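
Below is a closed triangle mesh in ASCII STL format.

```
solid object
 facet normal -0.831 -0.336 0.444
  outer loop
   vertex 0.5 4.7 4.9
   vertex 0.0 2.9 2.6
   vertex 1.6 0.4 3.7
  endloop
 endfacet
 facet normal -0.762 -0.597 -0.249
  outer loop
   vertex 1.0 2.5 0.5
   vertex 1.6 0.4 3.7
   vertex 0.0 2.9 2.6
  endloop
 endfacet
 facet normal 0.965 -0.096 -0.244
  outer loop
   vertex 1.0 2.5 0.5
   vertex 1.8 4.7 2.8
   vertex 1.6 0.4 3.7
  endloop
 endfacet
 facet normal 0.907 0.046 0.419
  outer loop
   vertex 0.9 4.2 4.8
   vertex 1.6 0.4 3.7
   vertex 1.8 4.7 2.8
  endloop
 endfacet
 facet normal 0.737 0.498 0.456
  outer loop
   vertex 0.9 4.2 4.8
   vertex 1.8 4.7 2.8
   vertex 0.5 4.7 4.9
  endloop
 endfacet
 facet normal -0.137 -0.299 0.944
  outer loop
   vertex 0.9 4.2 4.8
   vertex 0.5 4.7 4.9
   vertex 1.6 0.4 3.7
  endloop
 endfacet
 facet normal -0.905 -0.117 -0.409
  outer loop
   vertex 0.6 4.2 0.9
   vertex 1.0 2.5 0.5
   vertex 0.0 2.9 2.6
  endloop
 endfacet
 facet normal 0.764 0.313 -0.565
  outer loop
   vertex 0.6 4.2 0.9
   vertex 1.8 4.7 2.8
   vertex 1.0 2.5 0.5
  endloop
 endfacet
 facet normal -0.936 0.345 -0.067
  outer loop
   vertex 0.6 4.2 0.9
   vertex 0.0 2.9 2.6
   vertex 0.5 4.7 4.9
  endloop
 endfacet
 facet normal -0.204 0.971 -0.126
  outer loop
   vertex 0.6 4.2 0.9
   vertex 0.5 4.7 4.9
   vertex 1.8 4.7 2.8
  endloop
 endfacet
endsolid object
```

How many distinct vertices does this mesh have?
7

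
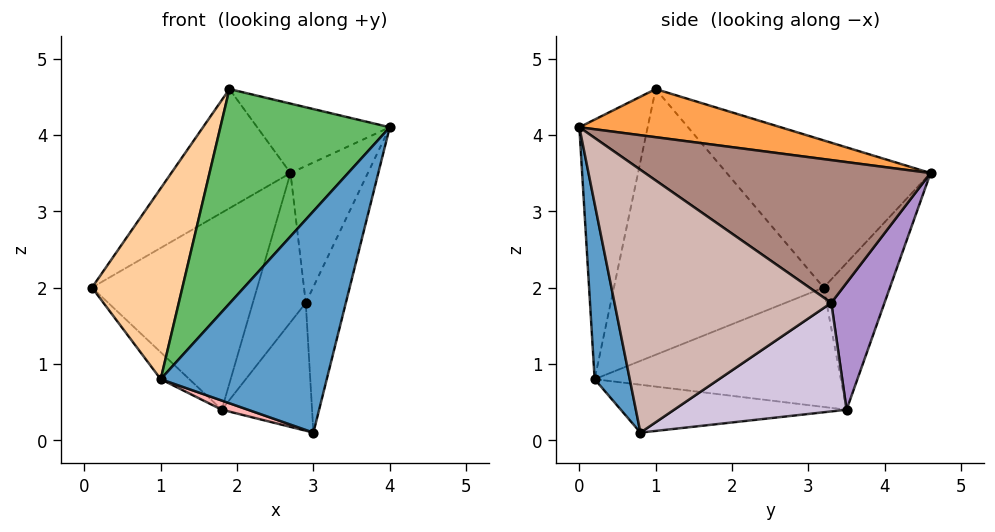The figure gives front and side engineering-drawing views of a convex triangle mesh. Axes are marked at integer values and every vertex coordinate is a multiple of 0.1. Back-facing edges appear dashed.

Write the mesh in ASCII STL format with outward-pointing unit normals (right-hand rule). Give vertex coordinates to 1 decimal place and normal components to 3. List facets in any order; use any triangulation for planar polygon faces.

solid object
 facet normal 0.201 -0.950 -0.240
  outer loop
   vertex 1.0 0.2 0.8
   vertex 3.0 0.8 0.1
   vertex 4.0 0.0 4.1
  endloop
 endfacet
 facet normal -0.603 0.353 0.716
  outer loop
   vertex 1.9 1.0 4.6
   vertex 2.7 4.6 3.5
   vertex 0.1 3.2 2.0
  endloop
 endfacet
 facet normal 0.320 0.211 0.924
  outer loop
   vertex 1.9 1.0 4.6
   vertex 4.0 0.0 4.1
   vertex 2.7 4.6 3.5
  endloop
 endfacet
 facet normal -0.879 -0.379 0.288
  outer loop
   vertex 1.9 1.0 4.6
   vertex 0.1 3.2 2.0
   vertex 1.0 0.2 0.8
  endloop
 endfacet
 facet normal -0.360 -0.892 0.273
  outer loop
   vertex 1.9 1.0 4.6
   vertex 1.0 0.2 0.8
   vertex 4.0 0.0 4.1
  endloop
 endfacet
 facet normal -0.363 0.906 -0.216
  outer loop
   vertex 1.8 3.5 0.4
   vertex 0.1 3.2 2.0
   vertex 2.7 4.6 3.5
  endloop
 endfacet
 facet normal -0.691 0.080 -0.719
  outer loop
   vertex 1.8 3.5 0.4
   vertex 1.0 0.2 0.8
   vertex 0.1 3.2 2.0
  endloop
 endfacet
 facet normal -0.320 -0.037 -0.947
  outer loop
   vertex 1.8 3.5 0.4
   vertex 3.0 0.8 0.1
   vertex 1.0 0.2 0.8
  endloop
 endfacet
 facet normal 0.645 0.642 -0.415
  outer loop
   vertex 2.9 3.3 1.8
   vertex 1.8 3.5 0.4
   vertex 2.7 4.6 3.5
  endloop
 endfacet
 facet normal 0.750 0.392 -0.533
  outer loop
   vertex 2.9 3.3 1.8
   vertex 3.0 0.8 0.1
   vertex 1.8 3.5 0.4
  endloop
 endfacet
 facet normal 0.962 0.261 -0.086
  outer loop
   vertex 2.9 3.3 1.8
   vertex 2.7 4.6 3.5
   vertex 4.0 0.0 4.1
  endloop
 endfacet
 facet normal 0.962 0.178 -0.205
  outer loop
   vertex 2.9 3.3 1.8
   vertex 4.0 0.0 4.1
   vertex 3.0 0.8 0.1
  endloop
 endfacet
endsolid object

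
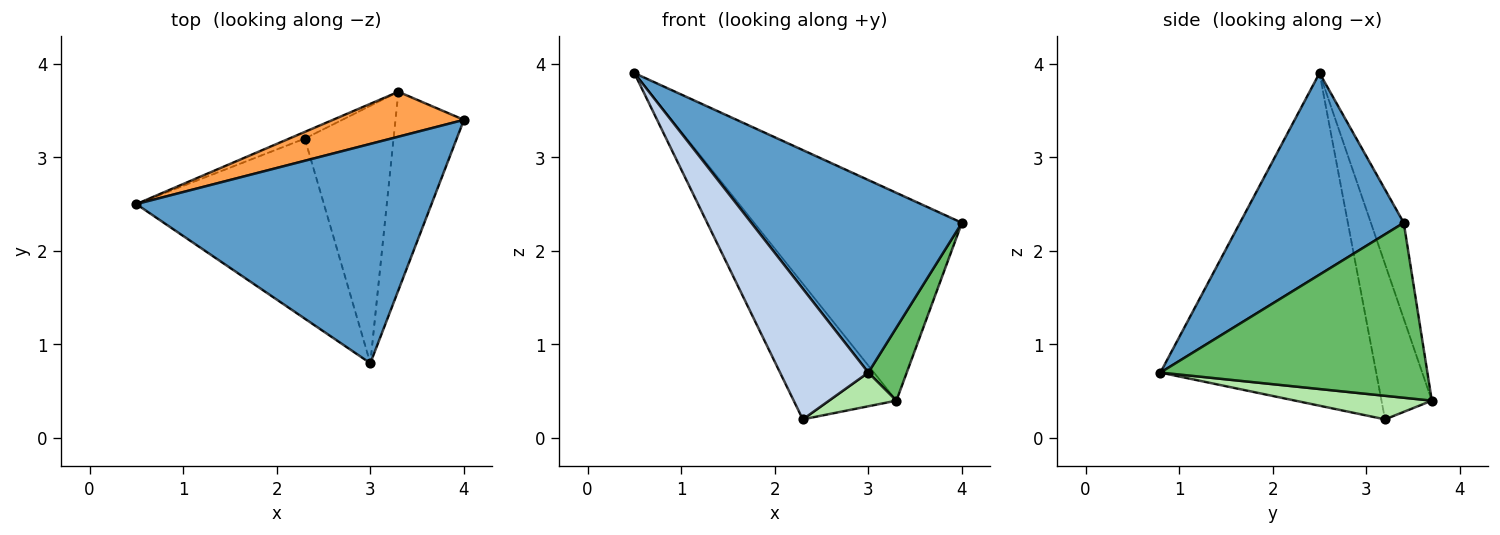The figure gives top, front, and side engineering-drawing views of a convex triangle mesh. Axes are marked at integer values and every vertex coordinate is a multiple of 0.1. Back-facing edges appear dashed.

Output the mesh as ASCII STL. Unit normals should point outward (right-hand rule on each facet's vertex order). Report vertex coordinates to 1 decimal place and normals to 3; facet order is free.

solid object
 facet normal 0.457 -0.587 0.669
  outer loop
   vertex 3.0 0.8 0.7
   vertex 4.0 3.4 2.3
   vertex 0.5 2.5 3.9
  endloop
 endfacet
 facet normal -0.821 -0.336 -0.463
  outer loop
   vertex 2.3 3.2 0.2
   vertex 3.0 0.8 0.7
   vertex 0.5 2.5 3.9
  endloop
 endfacet
 facet normal -0.153 0.966 0.209
  outer loop
   vertex 3.3 3.7 0.4
   vertex 0.5 2.5 3.9
   vertex 4.0 3.4 2.3
  endloop
 endfacet
 facet normal -0.440 0.897 -0.044
  outer loop
   vertex 3.3 3.7 0.4
   vertex 2.3 3.2 0.2
   vertex 0.5 2.5 3.9
  endloop
 endfacet
 facet normal 0.923 -0.133 -0.361
  outer loop
   vertex 3.3 3.7 0.4
   vertex 4.0 3.4 2.3
   vertex 3.0 0.8 0.7
  endloop
 endfacet
 facet normal 0.255 -0.126 -0.959
  outer loop
   vertex 3.3 3.7 0.4
   vertex 3.0 0.8 0.7
   vertex 2.3 3.2 0.2
  endloop
 endfacet
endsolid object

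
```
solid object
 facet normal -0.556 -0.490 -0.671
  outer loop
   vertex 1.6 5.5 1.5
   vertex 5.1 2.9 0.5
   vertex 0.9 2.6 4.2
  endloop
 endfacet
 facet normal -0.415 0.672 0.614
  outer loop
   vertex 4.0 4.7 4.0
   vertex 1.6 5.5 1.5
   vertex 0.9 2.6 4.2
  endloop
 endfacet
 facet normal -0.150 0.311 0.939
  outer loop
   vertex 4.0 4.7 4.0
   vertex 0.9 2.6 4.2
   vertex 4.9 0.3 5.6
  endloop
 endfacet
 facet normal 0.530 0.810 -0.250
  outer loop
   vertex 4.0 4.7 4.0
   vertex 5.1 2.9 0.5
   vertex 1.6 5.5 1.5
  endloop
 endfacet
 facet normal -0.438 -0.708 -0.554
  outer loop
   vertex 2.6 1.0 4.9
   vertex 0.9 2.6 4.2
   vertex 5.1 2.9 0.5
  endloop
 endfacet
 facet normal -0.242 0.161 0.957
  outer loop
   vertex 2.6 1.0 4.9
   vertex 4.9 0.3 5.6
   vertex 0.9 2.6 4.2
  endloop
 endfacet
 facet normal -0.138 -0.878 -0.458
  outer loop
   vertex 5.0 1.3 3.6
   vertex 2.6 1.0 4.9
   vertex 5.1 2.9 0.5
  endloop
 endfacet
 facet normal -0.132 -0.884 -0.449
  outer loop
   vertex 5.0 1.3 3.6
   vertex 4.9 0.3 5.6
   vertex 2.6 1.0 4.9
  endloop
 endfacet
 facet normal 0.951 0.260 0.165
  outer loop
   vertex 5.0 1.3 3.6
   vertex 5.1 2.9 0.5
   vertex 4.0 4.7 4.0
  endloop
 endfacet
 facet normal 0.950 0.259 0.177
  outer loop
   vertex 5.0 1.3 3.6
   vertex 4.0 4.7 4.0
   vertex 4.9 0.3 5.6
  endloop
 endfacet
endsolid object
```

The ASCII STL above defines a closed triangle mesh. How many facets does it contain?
10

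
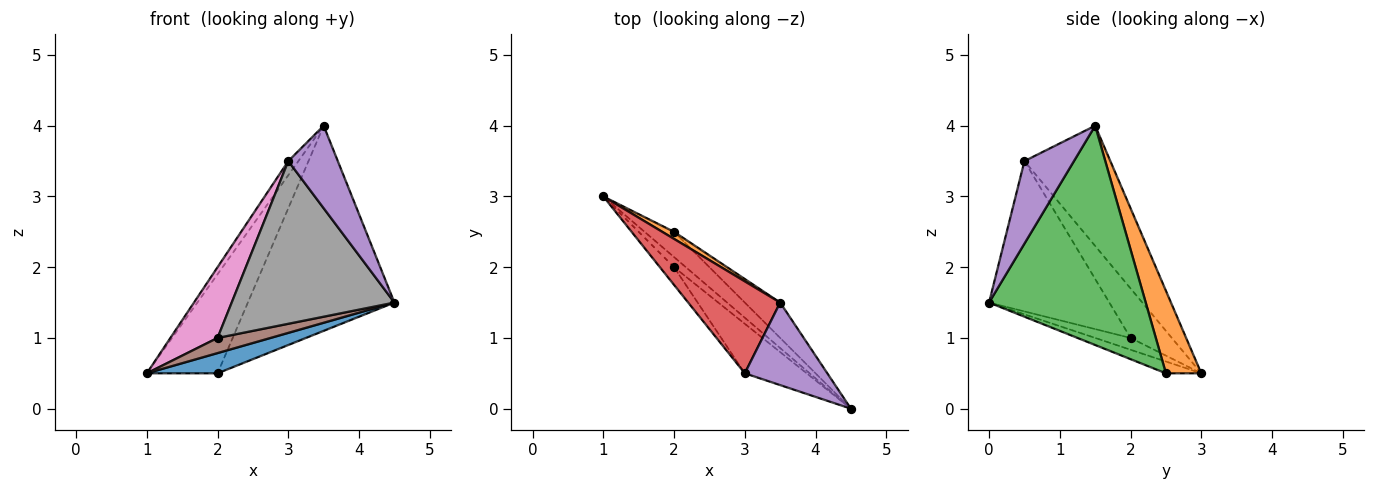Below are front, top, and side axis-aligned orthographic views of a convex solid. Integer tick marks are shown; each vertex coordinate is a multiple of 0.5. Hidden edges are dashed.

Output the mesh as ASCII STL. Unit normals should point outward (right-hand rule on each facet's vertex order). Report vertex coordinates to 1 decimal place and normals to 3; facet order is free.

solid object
 facet normal -0.298 -0.596 -0.745
  outer loop
   vertex 2.0 2.5 0.5
   vertex 4.5 0.0 1.5
   vertex 1.0 3.0 0.5
  endloop
 endfacet
 facet normal 0.446 0.893 0.064
  outer loop
   vertex 2.0 2.5 0.5
   vertex 1.0 3.0 0.5
   vertex 3.5 1.5 4.0
  endloop
 endfacet
 facet normal 0.725 0.678 -0.117
  outer loop
   vertex 2.0 2.5 0.5
   vertex 3.5 1.5 4.0
   vertex 4.5 0.0 1.5
  endloop
 endfacet
 facet normal -0.791 0.093 0.605
  outer loop
   vertex 3.0 0.5 3.5
   vertex 3.5 1.5 4.0
   vertex 1.0 3.0 0.5
  endloop
 endfacet
 facet normal 0.577 -0.577 0.577
  outer loop
   vertex 3.0 0.5 3.5
   vertex 4.5 0.0 1.5
   vertex 3.5 1.5 4.0
  endloop
 endfacet
 facet normal -0.485 -0.728 -0.485
  outer loop
   vertex 2.0 2.0 1.0
   vertex 1.0 3.0 0.5
   vertex 4.5 0.0 1.5
  endloop
 endfacet
 facet normal -0.647 -0.740 -0.185
  outer loop
   vertex 2.0 2.0 1.0
   vertex 3.0 0.5 3.5
   vertex 1.0 3.0 0.5
  endloop
 endfacet
 facet normal -0.577 -0.781 -0.238
  outer loop
   vertex 2.0 2.0 1.0
   vertex 4.5 0.0 1.5
   vertex 3.0 0.5 3.5
  endloop
 endfacet
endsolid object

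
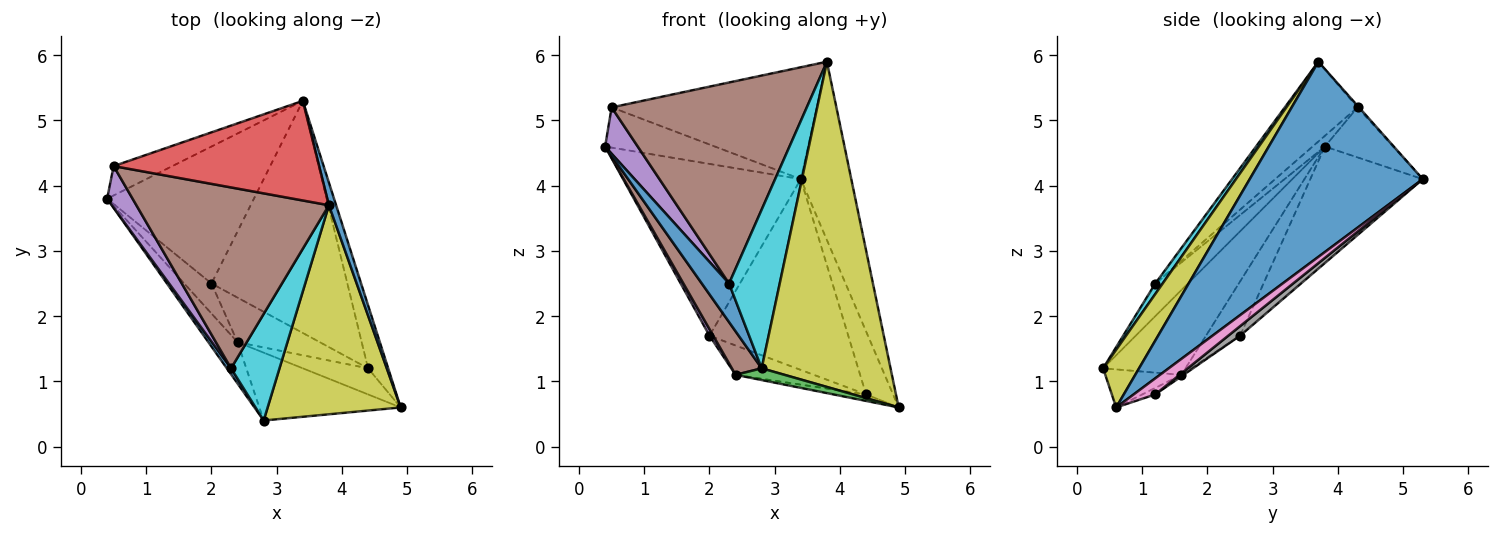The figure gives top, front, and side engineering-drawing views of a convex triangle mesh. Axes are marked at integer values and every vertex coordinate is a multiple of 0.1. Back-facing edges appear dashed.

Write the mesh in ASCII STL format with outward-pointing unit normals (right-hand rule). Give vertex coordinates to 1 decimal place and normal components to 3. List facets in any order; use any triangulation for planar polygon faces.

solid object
 facet normal 0.959 0.280 0.035
  outer loop
   vertex 3.8 3.7 5.9
   vertex 4.9 0.6 0.6
   vertex 3.4 5.3 4.1
  endloop
 endfacet
 facet normal -0.444 0.701 -0.559
  outer loop
   vertex 2.0 2.5 1.7
   vertex 0.4 3.8 4.6
   vertex 3.4 5.3 4.1
  endloop
 endfacet
 facet normal -0.449 0.722 -0.527
  outer loop
   vertex 0.5 4.3 5.2
   vertex 3.4 5.3 4.1
   vertex 0.4 3.8 4.6
  endloop
 endfacet
 facet normal -0.005 0.747 0.665
  outer loop
   vertex 0.5 4.3 5.2
   vertex 3.8 3.7 5.9
   vertex 3.4 5.3 4.1
  endloop
 endfacet
 facet normal -0.271 -0.717 0.643
  outer loop
   vertex 0.5 4.3 5.2
   vertex 0.4 3.8 4.6
   vertex 2.3 1.2 2.5
  endloop
 endfacet
 facet normal -0.267 -0.716 0.645
  outer loop
   vertex 0.5 4.3 5.2
   vertex 2.3 1.2 2.5
   vertex 3.8 3.7 5.9
  endloop
 endfacet
 facet normal 0.492 0.615 -0.615
  outer loop
   vertex 4.4 1.2 0.8
   vertex 3.4 5.3 4.1
   vertex 4.9 0.6 0.6
  endloop
 endfacet
 facet normal 0.054 0.634 -0.771
  outer loop
   vertex 4.4 1.2 0.8
   vertex 2.0 2.5 1.7
   vertex 3.4 5.3 4.1
  endloop
 endfacet
 facet normal 0.228 -0.819 0.526
  outer loop
   vertex 2.8 0.4 1.2
   vertex 4.9 0.6 0.6
   vertex 3.8 3.7 5.9
  endloop
 endfacet
 facet normal 0.120 -0.824 0.553
  outer loop
   vertex 2.8 0.4 1.2
   vertex 3.8 3.7 5.9
   vertex 2.3 1.2 2.5
  endloop
 endfacet
 facet normal -0.764 -0.638 0.099
  outer loop
   vertex 2.8 0.4 1.2
   vertex 2.3 1.2 2.5
   vertex 0.4 3.8 4.6
  endloop
 endfacet
 facet normal -0.097 0.241 -0.966
  outer loop
   vertex 2.4 1.6 1.1
   vertex 4.4 1.2 0.8
   vertex 4.9 0.6 0.6
  endloop
 endfacet
 facet normal -0.256 -0.165 -0.952
  outer loop
   vertex 2.4 1.6 1.1
   vertex 4.9 0.6 0.6
   vertex 2.8 0.4 1.2
  endloop
 endfacet
 facet normal -0.015 0.550 -0.835
  outer loop
   vertex 2.4 1.6 1.1
   vertex 2.0 2.5 1.7
   vertex 4.4 1.2 0.8
  endloop
 endfacet
 facet normal -0.889 -0.097 -0.447
  outer loop
   vertex 2.4 1.6 1.1
   vertex 0.4 3.8 4.6
   vertex 2.0 2.5 1.7
  endloop
 endfacet
 facet normal -0.895 -0.324 -0.308
  outer loop
   vertex 2.4 1.6 1.1
   vertex 2.8 0.4 1.2
   vertex 0.4 3.8 4.6
  endloop
 endfacet
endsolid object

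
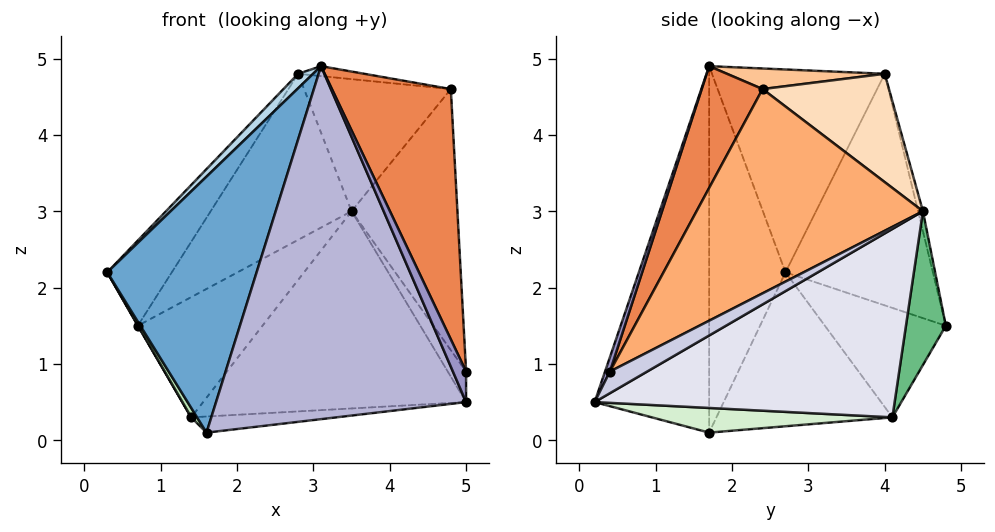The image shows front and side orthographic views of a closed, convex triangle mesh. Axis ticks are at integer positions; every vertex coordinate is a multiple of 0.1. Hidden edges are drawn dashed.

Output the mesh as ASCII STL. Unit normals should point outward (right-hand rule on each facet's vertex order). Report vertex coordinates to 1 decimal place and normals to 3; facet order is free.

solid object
 facet normal -0.451 -0.882 0.141
  outer loop
   vertex 1.6 1.7 0.1
   vertex 3.1 1.7 4.9
   vertex 0.3 2.7 2.2
  endloop
 endfacet
 facet normal -0.757 0.332 0.562
  outer loop
   vertex 2.8 4.0 4.8
   vertex 0.7 4.8 1.5
   vertex 0.3 2.7 2.2
  endloop
 endfacet
 facet normal -0.704 -0.061 0.708
  outer loop
   vertex 2.8 4.0 4.8
   vertex 0.3 2.7 2.2
   vertex 3.1 1.7 4.9
  endloop
 endfacet
 facet normal -0.033 0.966 0.255
  outer loop
   vertex 2.8 4.0 4.8
   vertex 3.5 4.5 3.0
   vertex 0.7 4.8 1.5
  endloop
 endfacet
 facet normal 0.407 -0.794 0.451
  outer loop
   vertex 4.8 2.4 4.6
   vertex 3.1 1.7 4.9
   vertex 5.0 0.4 0.9
  endloop
 endfacet
 facet normal 0.892 0.417 -0.177
  outer loop
   vertex 4.8 2.4 4.6
   vertex 5.0 0.4 0.9
   vertex 3.5 4.5 3.0
  endloop
 endfacet
 facet normal 0.149 0.062 0.987
  outer loop
   vertex 4.8 2.4 4.6
   vertex 2.8 4.0 4.8
   vertex 3.1 1.7 4.9
  endloop
 endfacet
 facet normal 0.592 0.687 0.421
  outer loop
   vertex 4.8 2.4 4.6
   vertex 3.5 4.5 3.0
   vertex 2.8 4.0 4.8
  endloop
 endfacet
 facet normal 0.285 0.891 -0.354
  outer loop
   vertex 1.4 4.1 0.3
   vertex 0.7 4.8 1.5
   vertex 3.5 4.5 3.0
  endloop
 endfacet
 facet normal -0.865 -0.003 -0.503
  outer loop
   vertex 1.4 4.1 0.3
   vertex 0.3 2.7 2.2
   vertex 0.7 4.8 1.5
  endloop
 endfacet
 facet normal -0.856 -0.028 -0.516
  outer loop
   vertex 1.4 4.1 0.3
   vertex 1.6 1.7 0.1
   vertex 0.3 2.7 2.2
  endloop
 endfacet
 facet normal 0.158 0.095 -0.983
  outer loop
   vertex 5.0 0.2 0.5
   vertex 1.6 1.7 0.1
   vertex 1.4 4.1 0.3
  endloop
 endfacet
 facet normal 0.313 -0.849 0.425
  outer loop
   vertex 5.0 0.2 0.5
   vertex 5.0 0.4 0.9
   vertex 3.1 1.7 4.9
  endloop
 endfacet
 facet normal -0.413 -0.902 0.129
  outer loop
   vertex 5.0 0.2 0.5
   vertex 3.1 1.7 4.9
   vertex 1.6 1.7 0.1
  endloop
 endfacet
 facet normal 0.876 0.431 -0.215
  outer loop
   vertex 5.0 0.2 0.5
   vertex 3.5 4.5 3.0
   vertex 5.0 0.4 0.9
  endloop
 endfacet
 facet normal 0.621 0.544 -0.564
  outer loop
   vertex 5.0 0.2 0.5
   vertex 1.4 4.1 0.3
   vertex 3.5 4.5 3.0
  endloop
 endfacet
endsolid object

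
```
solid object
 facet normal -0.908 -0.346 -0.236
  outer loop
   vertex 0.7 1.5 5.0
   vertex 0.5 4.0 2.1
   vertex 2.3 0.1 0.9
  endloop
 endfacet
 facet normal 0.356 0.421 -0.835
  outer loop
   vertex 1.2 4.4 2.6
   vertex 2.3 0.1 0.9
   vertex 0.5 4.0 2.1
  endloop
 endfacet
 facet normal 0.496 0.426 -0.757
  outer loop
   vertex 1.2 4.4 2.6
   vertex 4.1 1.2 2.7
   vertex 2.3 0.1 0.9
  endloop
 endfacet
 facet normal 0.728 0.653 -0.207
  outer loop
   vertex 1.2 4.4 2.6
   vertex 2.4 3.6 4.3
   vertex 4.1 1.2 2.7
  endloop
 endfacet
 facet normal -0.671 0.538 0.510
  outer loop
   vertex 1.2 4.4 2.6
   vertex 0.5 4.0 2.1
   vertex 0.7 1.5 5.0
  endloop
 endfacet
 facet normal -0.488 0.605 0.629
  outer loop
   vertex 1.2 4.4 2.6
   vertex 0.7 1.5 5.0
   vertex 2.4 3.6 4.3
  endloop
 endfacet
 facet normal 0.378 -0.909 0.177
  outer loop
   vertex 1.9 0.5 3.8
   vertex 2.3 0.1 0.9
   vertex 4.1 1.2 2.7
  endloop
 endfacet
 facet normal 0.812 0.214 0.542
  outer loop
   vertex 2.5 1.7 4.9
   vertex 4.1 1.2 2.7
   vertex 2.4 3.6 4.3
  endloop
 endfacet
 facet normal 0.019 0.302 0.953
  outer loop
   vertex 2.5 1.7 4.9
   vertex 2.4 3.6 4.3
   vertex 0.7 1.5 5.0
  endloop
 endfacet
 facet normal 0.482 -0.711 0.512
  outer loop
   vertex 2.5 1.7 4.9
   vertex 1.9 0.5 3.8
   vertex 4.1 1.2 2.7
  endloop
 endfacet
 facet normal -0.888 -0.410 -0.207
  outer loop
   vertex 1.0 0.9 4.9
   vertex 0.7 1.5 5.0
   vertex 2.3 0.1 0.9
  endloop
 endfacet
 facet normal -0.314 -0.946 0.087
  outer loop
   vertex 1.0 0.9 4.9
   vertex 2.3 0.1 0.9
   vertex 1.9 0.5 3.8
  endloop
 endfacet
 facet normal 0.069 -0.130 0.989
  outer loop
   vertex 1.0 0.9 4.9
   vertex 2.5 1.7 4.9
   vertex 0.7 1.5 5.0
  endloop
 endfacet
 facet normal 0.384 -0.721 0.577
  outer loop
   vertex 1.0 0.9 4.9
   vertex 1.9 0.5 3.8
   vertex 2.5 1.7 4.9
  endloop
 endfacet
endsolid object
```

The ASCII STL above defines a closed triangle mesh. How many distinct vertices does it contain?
9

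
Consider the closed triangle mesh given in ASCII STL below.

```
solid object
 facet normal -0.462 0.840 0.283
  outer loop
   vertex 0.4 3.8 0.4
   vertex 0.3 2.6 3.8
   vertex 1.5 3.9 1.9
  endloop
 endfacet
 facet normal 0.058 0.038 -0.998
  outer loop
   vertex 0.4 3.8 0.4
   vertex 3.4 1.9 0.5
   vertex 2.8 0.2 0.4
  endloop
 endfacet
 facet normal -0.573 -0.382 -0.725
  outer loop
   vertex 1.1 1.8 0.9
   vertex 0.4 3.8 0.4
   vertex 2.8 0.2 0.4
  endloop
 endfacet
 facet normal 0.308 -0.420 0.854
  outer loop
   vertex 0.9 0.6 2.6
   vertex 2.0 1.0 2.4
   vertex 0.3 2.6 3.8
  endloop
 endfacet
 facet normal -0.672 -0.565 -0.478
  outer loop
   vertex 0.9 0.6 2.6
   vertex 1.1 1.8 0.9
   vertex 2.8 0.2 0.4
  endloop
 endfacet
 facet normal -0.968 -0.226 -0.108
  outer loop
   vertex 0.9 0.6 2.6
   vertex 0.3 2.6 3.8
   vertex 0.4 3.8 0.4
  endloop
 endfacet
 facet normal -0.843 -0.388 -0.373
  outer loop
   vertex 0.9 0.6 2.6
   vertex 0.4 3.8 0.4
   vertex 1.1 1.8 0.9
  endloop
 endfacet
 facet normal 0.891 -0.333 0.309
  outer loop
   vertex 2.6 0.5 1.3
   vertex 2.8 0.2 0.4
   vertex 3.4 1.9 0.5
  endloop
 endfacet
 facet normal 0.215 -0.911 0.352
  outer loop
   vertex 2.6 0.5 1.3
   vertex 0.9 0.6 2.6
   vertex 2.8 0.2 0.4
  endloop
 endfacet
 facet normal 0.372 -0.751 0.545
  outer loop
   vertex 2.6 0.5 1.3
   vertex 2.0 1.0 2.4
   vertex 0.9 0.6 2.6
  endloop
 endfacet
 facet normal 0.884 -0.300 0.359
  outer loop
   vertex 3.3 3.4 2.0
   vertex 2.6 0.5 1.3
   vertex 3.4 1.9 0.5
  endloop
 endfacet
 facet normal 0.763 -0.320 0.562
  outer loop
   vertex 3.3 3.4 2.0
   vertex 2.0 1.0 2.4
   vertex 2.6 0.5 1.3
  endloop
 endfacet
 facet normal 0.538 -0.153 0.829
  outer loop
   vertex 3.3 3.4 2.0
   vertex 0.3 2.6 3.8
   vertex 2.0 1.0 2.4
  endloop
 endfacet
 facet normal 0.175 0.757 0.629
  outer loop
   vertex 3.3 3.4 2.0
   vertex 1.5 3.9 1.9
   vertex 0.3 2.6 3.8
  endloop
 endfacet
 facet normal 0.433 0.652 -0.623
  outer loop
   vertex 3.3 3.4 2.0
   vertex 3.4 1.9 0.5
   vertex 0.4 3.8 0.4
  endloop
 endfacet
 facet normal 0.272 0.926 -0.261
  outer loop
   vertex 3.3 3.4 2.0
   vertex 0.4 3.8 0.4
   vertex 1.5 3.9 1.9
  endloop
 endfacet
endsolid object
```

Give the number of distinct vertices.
10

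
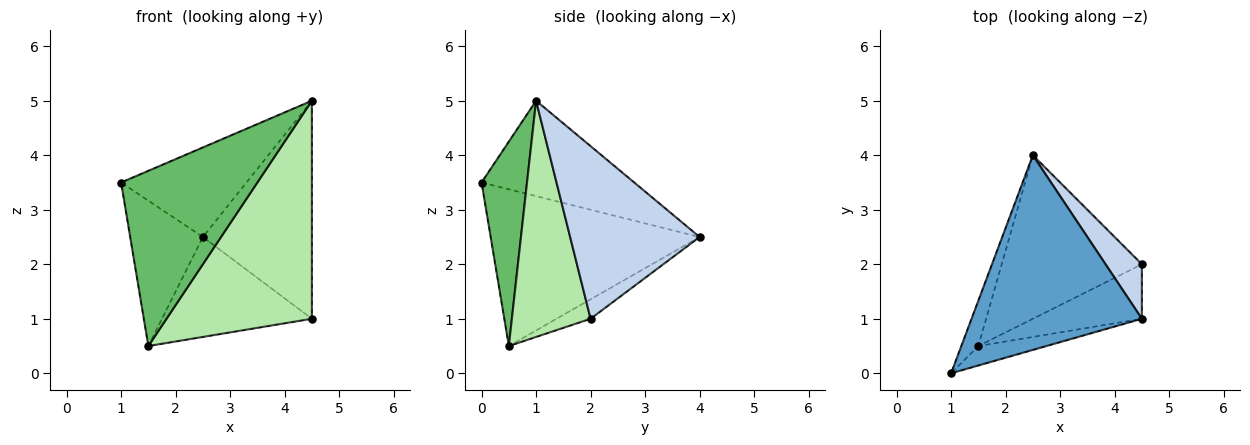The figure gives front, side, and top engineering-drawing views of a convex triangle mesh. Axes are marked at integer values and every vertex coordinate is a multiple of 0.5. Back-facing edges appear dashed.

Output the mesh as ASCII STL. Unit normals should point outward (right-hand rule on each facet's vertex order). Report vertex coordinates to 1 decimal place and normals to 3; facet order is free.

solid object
 facet normal -0.453 0.372 0.810
  outer loop
   vertex 4.5 1.0 5.0
   vertex 2.5 4.0 2.5
   vertex 1.0 0.0 3.5
  endloop
 endfacet
 facet normal 0.755 0.636 0.159
  outer loop
   vertex 4.5 1.0 5.0
   vertex 4.5 2.0 1.0
   vertex 2.5 4.0 2.5
  endloop
 endfacet
 facet normal -0.940 0.327 -0.102
  outer loop
   vertex 1.5 0.5 0.5
   vertex 1.0 0.0 3.5
   vertex 2.5 4.0 2.5
  endloop
 endfacet
 facet normal -0.118 0.518 -0.847
  outer loop
   vertex 1.5 0.5 0.5
   vertex 2.5 4.0 2.5
   vertex 4.5 2.0 1.0
  endloop
 endfacet
 facet normal 0.314 -0.943 -0.105
  outer loop
   vertex 1.5 0.5 0.5
   vertex 4.5 1.0 5.0
   vertex 1.0 0.0 3.5
  endloop
 endfacet
 facet normal 0.465 -0.859 -0.215
  outer loop
   vertex 1.5 0.5 0.5
   vertex 4.5 2.0 1.0
   vertex 4.5 1.0 5.0
  endloop
 endfacet
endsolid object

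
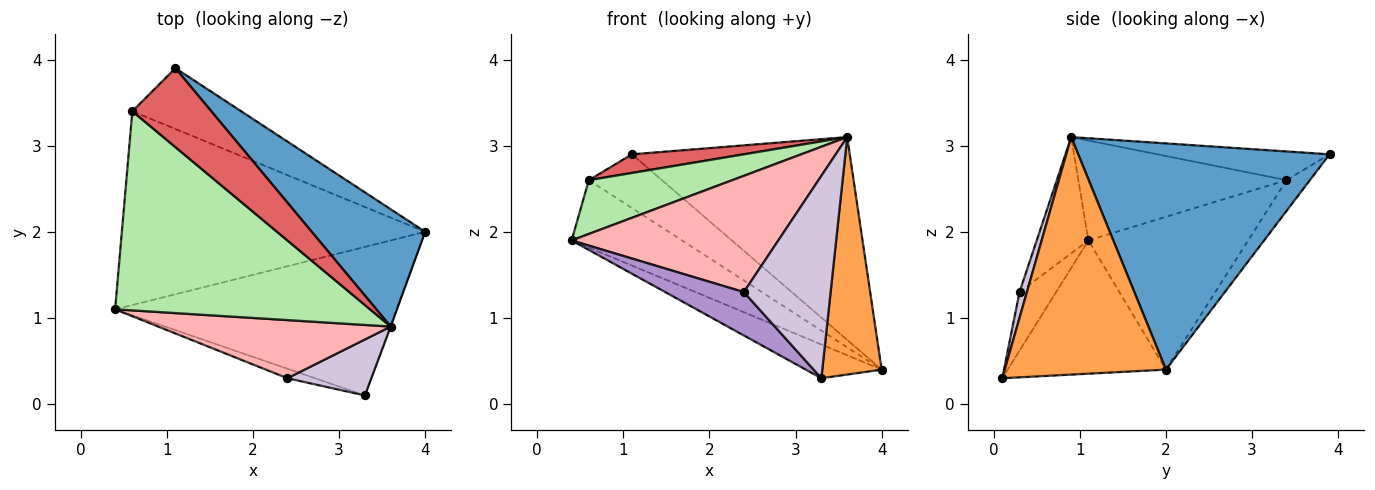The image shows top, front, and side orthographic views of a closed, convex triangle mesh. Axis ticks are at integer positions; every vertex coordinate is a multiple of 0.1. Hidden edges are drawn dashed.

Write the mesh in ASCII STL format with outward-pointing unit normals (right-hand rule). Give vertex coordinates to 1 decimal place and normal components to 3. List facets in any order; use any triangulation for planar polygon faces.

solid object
 facet normal 0.707 0.612 0.354
  outer loop
   vertex 3.6 0.9 3.1
   vertex 4.0 2.0 0.4
   vertex 1.1 3.9 2.9
  endloop
 endfacet
 facet normal -0.419 0.201 -0.885
  outer loop
   vertex 3.3 0.1 0.3
   vertex 0.4 1.1 1.9
   vertex 4.0 2.0 0.4
  endloop
 endfacet
 facet normal 0.938 -0.346 -0.002
  outer loop
   vertex 3.3 0.1 0.3
   vertex 4.0 2.0 0.4
   vertex 3.6 0.9 3.1
  endloop
 endfacet
 facet normal -0.430 0.297 -0.853
  outer loop
   vertex 0.6 3.4 2.6
   vertex 4.0 2.0 0.4
   vertex 0.4 1.1 1.9
  endloop
 endfacet
 facet normal -0.208 0.648 -0.733
  outer loop
   vertex 0.6 3.4 2.6
   vertex 1.1 3.9 2.9
   vertex 4.0 2.0 0.4
  endloop
 endfacet
 facet normal -0.354 -0.244 0.903
  outer loop
   vertex 0.6 3.4 2.6
   vertex 0.4 1.1 1.9
   vertex 3.6 0.9 3.1
  endloop
 endfacet
 facet normal -0.334 -0.217 0.917
  outer loop
   vertex 0.6 3.4 2.6
   vertex 3.6 0.9 3.1
   vertex 1.1 3.9 2.9
  endloop
 endfacet
 facet normal -0.218 -0.873 0.436
  outer loop
   vertex 2.4 0.3 1.3
   vertex 3.6 0.9 3.1
   vertex 0.4 1.1 1.9
  endloop
 endfacet
 facet normal -0.414 -0.889 -0.195
  outer loop
   vertex 2.4 0.3 1.3
   vertex 0.4 1.1 1.9
   vertex 3.3 0.1 0.3
  endloop
 endfacet
 facet normal 0.082 -0.961 0.266
  outer loop
   vertex 2.4 0.3 1.3
   vertex 3.3 0.1 0.3
   vertex 3.6 0.9 3.1
  endloop
 endfacet
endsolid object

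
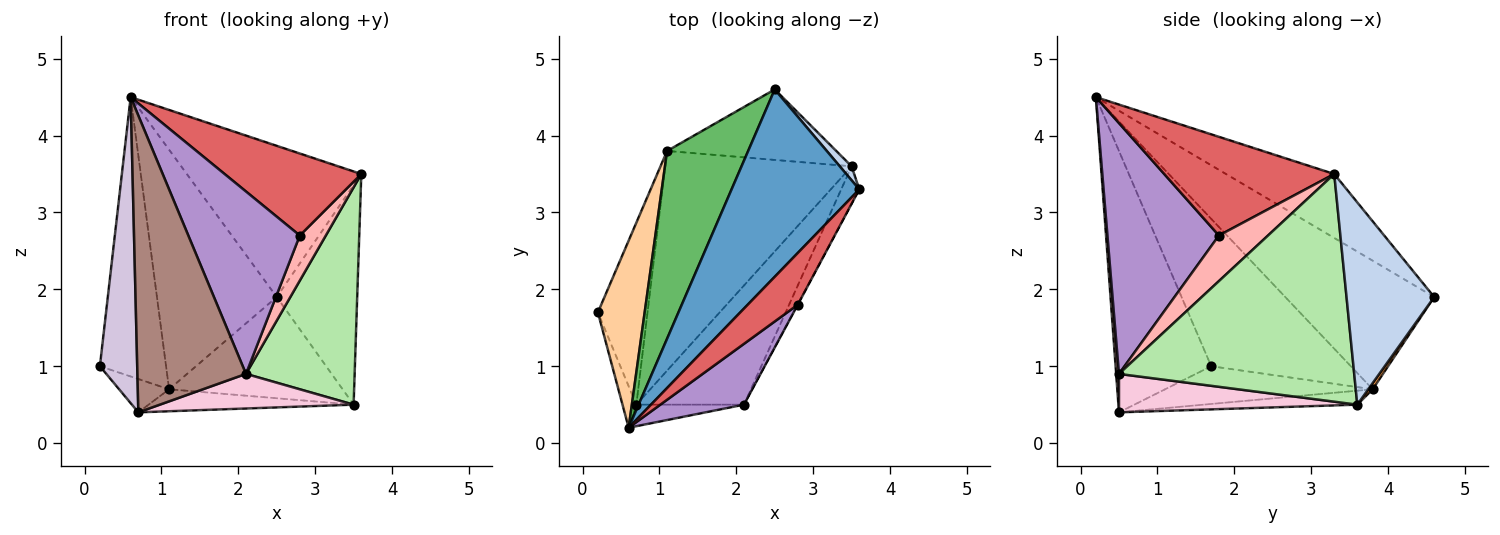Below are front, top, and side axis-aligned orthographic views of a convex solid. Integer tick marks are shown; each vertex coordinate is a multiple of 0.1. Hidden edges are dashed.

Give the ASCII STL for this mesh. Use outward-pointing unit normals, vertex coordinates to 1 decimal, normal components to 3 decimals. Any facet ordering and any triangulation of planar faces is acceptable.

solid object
 facet normal -0.363 0.585 0.725
  outer loop
   vertex 0.6 0.2 4.5
   vertex 3.6 3.3 3.5
   vertex 2.5 4.6 1.9
  endloop
 endfacet
 facet normal 0.736 0.676 0.043
  outer loop
   vertex 3.5 3.6 0.5
   vertex 2.5 4.6 1.9
   vertex 3.6 3.3 3.5
  endloop
 endfacet
 facet normal 0.021 0.821 -0.571
  outer loop
   vertex 1.1 3.8 0.7
   vertex 2.5 4.6 1.9
   vertex 3.5 3.6 0.5
  endloop
 endfacet
 facet normal -0.869 0.412 0.276
  outer loop
   vertex 1.1 3.8 0.7
   vertex 0.2 1.7 1.0
   vertex 0.6 0.2 4.5
  endloop
 endfacet
 facet normal -0.699 0.563 0.441
  outer loop
   vertex 1.1 3.8 0.7
   vertex 0.6 0.2 4.5
   vertex 2.5 4.6 1.9
  endloop
 endfacet
 facet normal 0.905 -0.418 -0.072
  outer loop
   vertex 2.1 0.5 0.9
   vertex 3.5 3.6 0.5
   vertex 3.6 3.3 3.5
  endloop
 endfacet
 facet normal 0.725 -0.583 0.368
  outer loop
   vertex 2.8 1.8 2.7
   vertex 3.6 3.3 3.5
   vertex 0.6 0.2 4.5
  endloop
 endfacet
 facet normal 0.884 -0.468 -0.005
  outer loop
   vertex 2.8 1.8 2.7
   vertex 2.1 0.5 0.9
   vertex 3.6 3.3 3.5
  endloop
 endfacet
 facet normal 0.688 -0.688 0.229
  outer loop
   vertex 2.8 1.8 2.7
   vertex 0.6 0.2 4.5
   vertex 2.1 0.5 0.9
  endloop
 endfacet
 facet normal -0.930 -0.363 -0.049
  outer loop
   vertex 0.7 0.5 0.4
   vertex 0.6 0.2 4.5
   vertex 0.2 1.7 1.0
  endloop
 endfacet
 facet normal 0.026 -0.997 -0.072
  outer loop
   vertex 0.7 0.5 0.4
   vertex 2.1 0.5 0.9
   vertex 0.6 0.2 4.5
  endloop
 endfacet
 facet normal -0.599 0.144 -0.788
  outer loop
   vertex 0.7 0.5 0.4
   vertex 0.2 1.7 1.0
   vertex 1.1 3.8 0.7
  endloop
 endfacet
 facet normal -0.074 0.099 -0.992
  outer loop
   vertex 0.7 0.5 0.4
   vertex 1.1 3.8 0.7
   vertex 3.5 3.6 0.5
  endloop
 endfacet
 facet normal 0.324 -0.264 -0.908
  outer loop
   vertex 0.7 0.5 0.4
   vertex 3.5 3.6 0.5
   vertex 2.1 0.5 0.9
  endloop
 endfacet
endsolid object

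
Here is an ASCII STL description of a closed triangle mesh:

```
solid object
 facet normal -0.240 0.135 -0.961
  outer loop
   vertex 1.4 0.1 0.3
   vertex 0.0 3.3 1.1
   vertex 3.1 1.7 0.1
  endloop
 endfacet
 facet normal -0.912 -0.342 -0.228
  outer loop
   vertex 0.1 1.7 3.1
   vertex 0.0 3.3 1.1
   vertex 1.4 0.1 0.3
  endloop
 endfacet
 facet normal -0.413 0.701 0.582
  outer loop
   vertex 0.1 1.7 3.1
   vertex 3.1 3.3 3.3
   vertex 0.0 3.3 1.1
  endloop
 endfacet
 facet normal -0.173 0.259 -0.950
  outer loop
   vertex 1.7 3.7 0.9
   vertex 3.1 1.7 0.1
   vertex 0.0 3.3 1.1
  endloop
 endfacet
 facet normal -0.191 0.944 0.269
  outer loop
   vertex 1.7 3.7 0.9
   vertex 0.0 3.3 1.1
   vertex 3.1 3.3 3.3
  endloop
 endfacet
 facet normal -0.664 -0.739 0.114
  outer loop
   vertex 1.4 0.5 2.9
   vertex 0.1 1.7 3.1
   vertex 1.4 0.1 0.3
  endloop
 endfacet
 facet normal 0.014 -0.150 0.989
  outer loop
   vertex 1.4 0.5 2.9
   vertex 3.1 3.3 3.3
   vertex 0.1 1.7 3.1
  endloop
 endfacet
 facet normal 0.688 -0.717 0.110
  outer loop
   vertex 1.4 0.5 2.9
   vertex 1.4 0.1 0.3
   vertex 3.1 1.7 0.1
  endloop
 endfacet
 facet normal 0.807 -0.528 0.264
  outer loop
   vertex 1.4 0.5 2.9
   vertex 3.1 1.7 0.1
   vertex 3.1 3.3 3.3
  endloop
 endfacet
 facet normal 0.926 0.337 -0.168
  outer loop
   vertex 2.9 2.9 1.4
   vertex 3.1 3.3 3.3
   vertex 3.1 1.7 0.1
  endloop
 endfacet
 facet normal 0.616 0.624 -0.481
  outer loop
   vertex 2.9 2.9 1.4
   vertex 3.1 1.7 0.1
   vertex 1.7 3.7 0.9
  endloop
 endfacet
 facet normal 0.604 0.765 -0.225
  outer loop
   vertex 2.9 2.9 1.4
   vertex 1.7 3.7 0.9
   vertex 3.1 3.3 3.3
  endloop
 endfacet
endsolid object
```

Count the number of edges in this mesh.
18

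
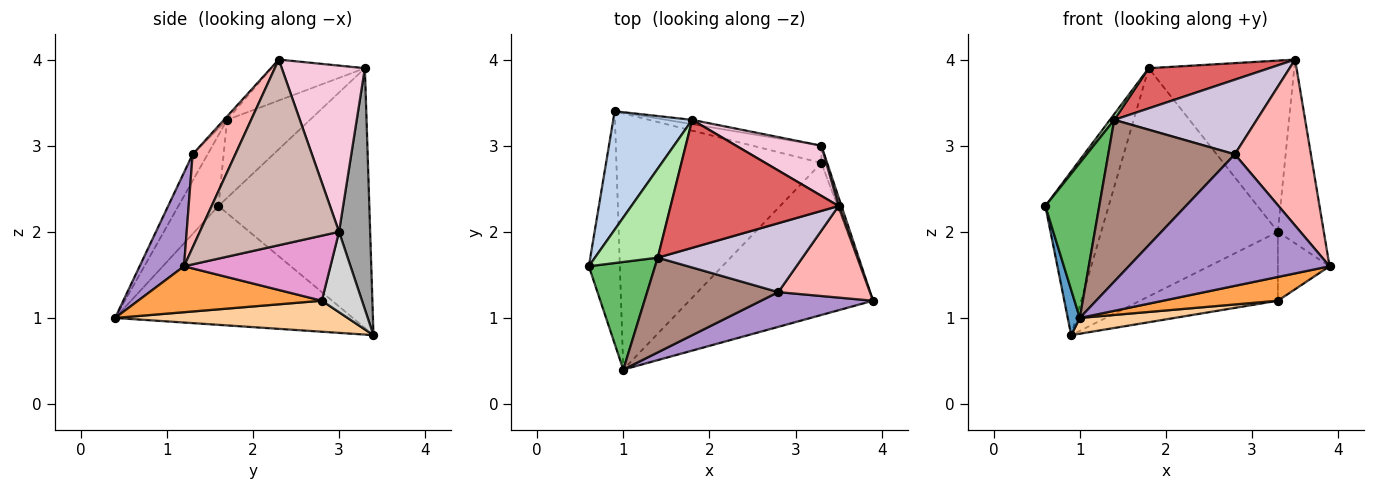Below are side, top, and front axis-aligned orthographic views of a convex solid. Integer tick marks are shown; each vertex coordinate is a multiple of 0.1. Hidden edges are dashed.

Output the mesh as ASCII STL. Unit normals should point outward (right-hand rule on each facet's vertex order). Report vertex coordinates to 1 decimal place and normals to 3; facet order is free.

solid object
 facet normal -0.966 -0.049 -0.252
  outer loop
   vertex 1.0 0.4 1.0
   vertex 0.6 1.6 2.3
   vertex 0.9 3.4 0.8
  endloop
 endfacet
 facet normal -0.888 0.373 0.270
  outer loop
   vertex 1.8 3.3 3.9
   vertex 0.9 3.4 0.8
   vertex 0.6 1.6 2.3
  endloop
 endfacet
 facet normal 0.240 -0.150 -0.959
  outer loop
   vertex 3.3 2.8 1.2
   vertex 3.9 1.2 1.6
   vertex 1.0 0.4 1.0
  endloop
 endfacet
 facet normal 0.149 -0.061 -0.987
  outer loop
   vertex 3.3 2.8 1.2
   vertex 1.0 0.4 1.0
   vertex 0.9 3.4 0.8
  endloop
 endfacet
 facet normal -0.521 -0.701 0.487
  outer loop
   vertex 1.4 1.7 3.3
   vertex 0.6 1.6 2.3
   vertex 1.0 0.4 1.0
  endloop
 endfacet
 facet normal -0.778 -0.040 0.627
  outer loop
   vertex 1.4 1.7 3.3
   vertex 1.8 3.3 3.9
   vertex 0.6 1.6 2.3
  endloop
 endfacet
 facet normal -0.226 -0.292 0.929
  outer loop
   vertex 1.4 1.7 3.3
   vertex 3.5 2.3 4.0
   vertex 1.8 3.3 3.9
  endloop
 endfacet
 facet normal 0.441 -0.786 0.434
  outer loop
   vertex 2.8 1.3 2.9
   vertex 3.9 1.2 1.6
   vertex 3.5 2.3 4.0
  endloop
 endfacet
 facet normal 0.209 -0.945 0.250
  outer loop
   vertex 2.8 1.3 2.9
   vertex 1.0 0.4 1.0
   vertex 3.9 1.2 1.6
  endloop
 endfacet
 facet normal -0.016 -0.735 0.678
  outer loop
   vertex 2.8 1.3 2.9
   vertex 3.5 2.3 4.0
   vertex 1.4 1.7 3.3
  endloop
 endfacet
 facet normal -0.102 -0.858 0.503
  outer loop
   vertex 2.8 1.3 2.9
   vertex 1.4 1.7 3.3
   vertex 1.0 0.4 1.0
  endloop
 endfacet
 facet normal 0.950 0.313 0.015
  outer loop
   vertex 3.3 3.0 2.0
   vertex 3.5 2.3 4.0
   vertex 3.9 1.2 1.6
  endloop
 endfacet
 facet normal 0.940 0.332 -0.083
  outer loop
   vertex 3.3 3.0 2.0
   vertex 3.9 1.2 1.6
   vertex 3.3 2.8 1.2
  endloop
 endfacet
 facet normal 0.481 0.842 0.247
  outer loop
   vertex 3.3 3.0 2.0
   vertex 1.8 3.3 3.9
   vertex 3.5 2.3 4.0
  endloop
 endfacet
 facet normal 0.173 0.985 -0.019
  outer loop
   vertex 3.3 3.0 2.0
   vertex 0.9 3.4 0.8
   vertex 1.8 3.3 3.9
  endloop
 endfacet
 facet normal 0.272 0.933 -0.233
  outer loop
   vertex 3.3 3.0 2.0
   vertex 3.3 2.8 1.2
   vertex 0.9 3.4 0.8
  endloop
 endfacet
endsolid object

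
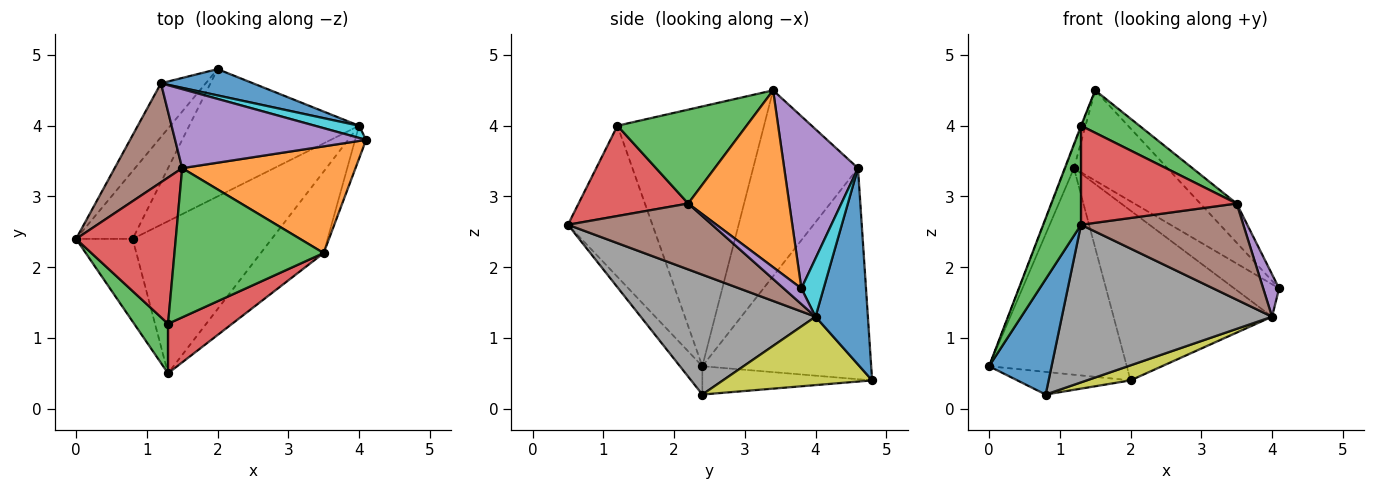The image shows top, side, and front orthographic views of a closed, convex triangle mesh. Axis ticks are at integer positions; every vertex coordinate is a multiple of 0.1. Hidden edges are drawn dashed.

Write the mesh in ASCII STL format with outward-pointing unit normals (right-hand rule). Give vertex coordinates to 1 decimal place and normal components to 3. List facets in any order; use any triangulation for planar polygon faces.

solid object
 facet normal -0.280 -0.780 -0.559
  outer loop
   vertex 0.8 2.4 0.2
   vertex 1.3 0.5 2.6
   vertex 0.0 2.4 0.6
  endloop
 endfacet
 facet normal -0.429 0.286 -0.857
  outer loop
   vertex 0.8 2.4 0.2
   vertex 0.0 2.4 0.6
   vertex 2.0 4.8 0.4
  endloop
 endfacet
 facet normal -0.894 -0.401 0.200
  outer loop
   vertex 1.3 1.2 4.0
   vertex 0.0 2.4 0.6
   vertex 1.3 0.5 2.6
  endloop
 endfacet
 facet normal -0.934 0.003 0.358
  outer loop
   vertex 1.3 1.2 4.0
   vertex 1.5 3.4 4.5
   vertex 0.0 2.4 0.6
  endloop
 endfacet
 facet normal 0.511 0.647 0.566
  outer loop
   vertex 1.2 4.6 3.4
   vertex 1.5 3.4 4.5
   vertex 4.1 3.8 1.7
  endloop
 endfacet
 facet normal -0.937 0.078 0.340
  outer loop
   vertex 1.2 4.6 3.4
   vertex 0.0 2.4 0.6
   vertex 1.5 3.4 4.5
  endloop
 endfacet
 facet normal -0.765 0.624 -0.162
  outer loop
   vertex 1.2 4.6 3.4
   vertex 2.0 4.8 0.4
   vertex 0.0 2.4 0.6
  endloop
 endfacet
 facet normal 0.514 -0.617 -0.596
  outer loop
   vertex 4.0 4.0 1.3
   vertex 1.3 0.5 2.6
   vertex 0.8 2.4 0.2
  endloop
 endfacet
 facet normal 0.371 -0.109 -0.922
  outer loop
   vertex 4.0 4.0 1.3
   vertex 0.8 2.4 0.2
   vertex 2.0 4.8 0.4
  endloop
 endfacet
 facet normal 0.421 0.849 0.319
  outer loop
   vertex 4.0 4.0 1.3
   vertex 1.2 4.6 3.4
   vertex 4.1 3.8 1.7
  endloop
 endfacet
 facet normal 0.310 0.939 0.145
  outer loop
   vertex 4.0 4.0 1.3
   vertex 2.0 4.8 0.4
   vertex 1.2 4.6 3.4
  endloop
 endfacet
 facet normal 0.692 0.249 0.678
  outer loop
   vertex 3.5 2.2 2.9
   vertex 4.1 3.8 1.7
   vertex 1.5 3.4 4.5
  endloop
 endfacet
 facet normal 0.518 -0.234 0.823
  outer loop
   vertex 3.5 2.2 2.9
   vertex 1.5 3.4 4.5
   vertex 1.3 1.2 4.0
  endloop
 endfacet
 facet normal 0.533 -0.757 0.378
  outer loop
   vertex 3.5 2.2 2.9
   vertex 1.3 1.2 4.0
   vertex 1.3 0.5 2.6
  endloop
 endfacet
 facet normal 0.659 -0.593 -0.462
  outer loop
   vertex 3.5 2.2 2.9
   vertex 4.0 4.0 1.3
   vertex 4.1 3.8 1.7
  endloop
 endfacet
 facet normal 0.561 -0.632 -0.535
  outer loop
   vertex 3.5 2.2 2.9
   vertex 1.3 0.5 2.6
   vertex 4.0 4.0 1.3
  endloop
 endfacet
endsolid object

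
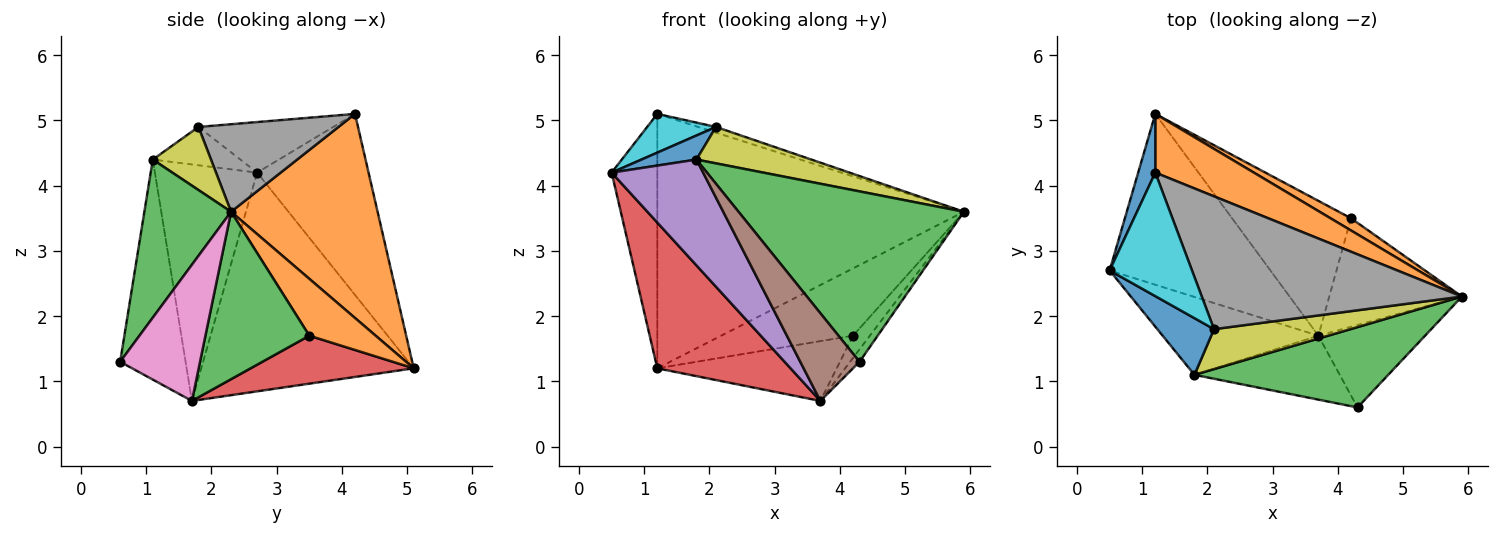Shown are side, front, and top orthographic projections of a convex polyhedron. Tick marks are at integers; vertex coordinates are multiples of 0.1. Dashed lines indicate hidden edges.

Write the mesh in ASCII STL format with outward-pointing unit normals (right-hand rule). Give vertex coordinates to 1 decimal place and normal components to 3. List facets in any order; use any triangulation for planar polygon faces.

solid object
 facet normal -0.922 0.378 0.087
  outer loop
   vertex 1.2 4.2 5.1
   vertex 1.2 5.1 1.2
   vertex 0.5 2.7 4.2
  endloop
 endfacet
 facet normal 0.422 0.883 0.204
  outer loop
   vertex 1.2 4.2 5.1
   vertex 5.9 2.3 3.6
   vertex 1.2 5.1 1.2
  endloop
 endfacet
 facet normal 0.329 -0.854 0.403
  outer loop
   vertex 1.8 1.1 4.4
   vertex 4.3 0.6 1.3
   vertex 5.9 2.3 3.6
  endloop
 endfacet
 facet normal -0.719 -0.451 -0.529
  outer loop
   vertex 3.7 1.7 0.7
   vertex 0.5 2.7 4.2
   vertex 1.2 5.1 1.2
  endloop
 endfacet
 facet normal -0.669 -0.599 -0.441
  outer loop
   vertex 3.7 1.7 0.7
   vertex 1.8 1.1 4.4
   vertex 0.5 2.7 4.2
  endloop
 endfacet
 facet normal -0.666 -0.603 -0.440
  outer loop
   vertex 3.7 1.7 0.7
   vertex 4.3 0.6 1.3
   vertex 1.8 1.1 4.4
  endloop
 endfacet
 facet normal 0.784 0.093 -0.614
  outer loop
   vertex 3.7 1.7 0.7
   vertex 5.9 2.3 3.6
   vertex 4.3 0.6 1.3
  endloop
 endfacet
 facet normal 0.319 0.041 0.947
  outer loop
   vertex 2.1 1.8 4.9
   vertex 5.9 2.3 3.6
   vertex 1.2 4.2 5.1
  endloop
 endfacet
 facet normal 0.323 -0.638 0.699
  outer loop
   vertex 2.1 1.8 4.9
   vertex 1.8 1.1 4.4
   vertex 5.9 2.3 3.6
  endloop
 endfacet
 facet normal -0.505 -0.258 0.823
  outer loop
   vertex 2.1 1.8 4.9
   vertex 1.2 4.2 5.1
   vertex 0.5 2.7 4.2
  endloop
 endfacet
 facet normal -0.528 -0.332 0.781
  outer loop
   vertex 2.1 1.8 4.9
   vertex 0.5 2.7 4.2
   vertex 1.8 1.1 4.4
  endloop
 endfacet
 facet normal 0.444 0.882 0.160
  outer loop
   vertex 4.2 3.5 1.7
   vertex 1.2 5.1 1.2
   vertex 5.9 2.3 3.6
  endloop
 endfacet
 facet normal 0.778 0.126 -0.616
  outer loop
   vertex 4.2 3.5 1.7
   vertex 5.9 2.3 3.6
   vertex 3.7 1.7 0.7
  endloop
 endfacet
 facet normal 0.346 0.380 -0.858
  outer loop
   vertex 4.2 3.5 1.7
   vertex 3.7 1.7 0.7
   vertex 1.2 5.1 1.2
  endloop
 endfacet
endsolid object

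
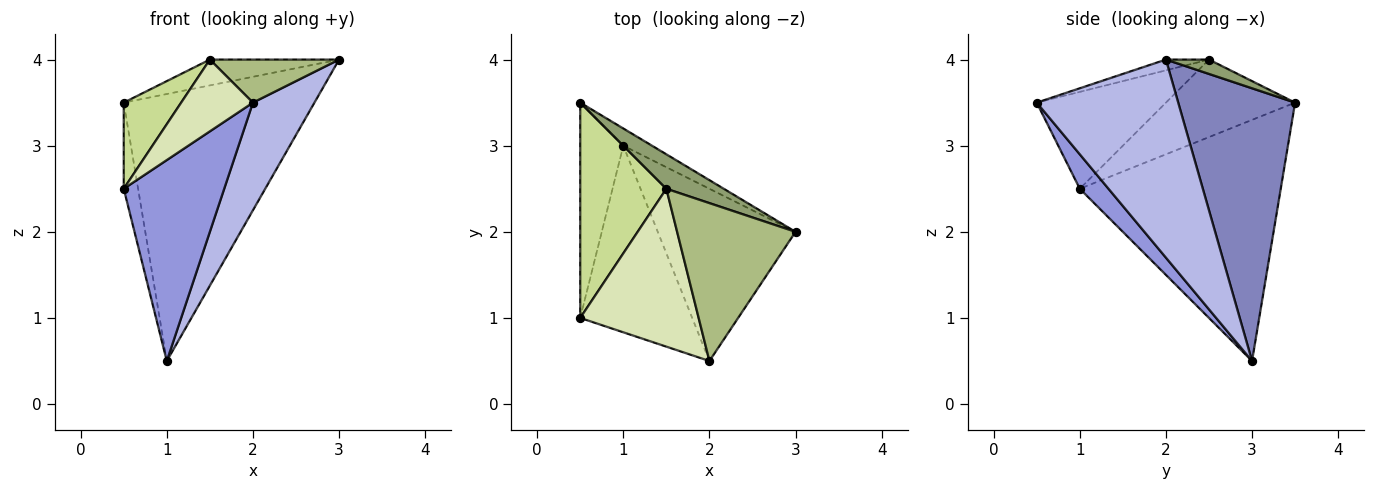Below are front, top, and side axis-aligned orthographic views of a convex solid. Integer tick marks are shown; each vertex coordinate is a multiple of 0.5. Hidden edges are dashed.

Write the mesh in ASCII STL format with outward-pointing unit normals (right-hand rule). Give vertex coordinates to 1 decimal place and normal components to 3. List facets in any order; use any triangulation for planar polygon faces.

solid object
 facet normal -0.982 0.070 -0.175
  outer loop
   vertex 1.0 3.0 0.5
   vertex 0.5 1.0 2.5
   vertex 0.5 3.5 3.5
  endloop
 endfacet
 facet normal 0.522 0.851 -0.055
  outer loop
   vertex 1.0 3.0 0.5
   vertex 0.5 3.5 3.5
   vertex 3.0 2.0 4.0
  endloop
 endfacet
 facet normal 0.205 -0.717 -0.666
  outer loop
   vertex 2.0 0.5 3.5
   vertex 0.5 1.0 2.5
   vertex 1.0 3.0 0.5
  endloop
 endfacet
 facet normal 0.773 -0.336 -0.538
  outer loop
   vertex 2.0 0.5 3.5
   vertex 1.0 3.0 0.5
   vertex 3.0 2.0 4.0
  endloop
 endfacet
 facet normal 0.196 0.588 0.784
  outer loop
   vertex 1.5 2.5 4.0
   vertex 3.0 2.0 4.0
   vertex 0.5 3.5 3.5
  endloop
 endfacet
 facet normal -0.087 -0.262 0.961
  outer loop
   vertex 1.5 2.5 4.0
   vertex 2.0 0.5 3.5
   vertex 3.0 2.0 4.0
  endloop
 endfacet
 facet normal -0.641 -0.285 0.712
  outer loop
   vertex 1.5 2.5 4.0
   vertex 0.5 3.5 3.5
   vertex 0.5 1.0 2.5
  endloop
 endfacet
 facet normal -0.597 -0.332 0.730
  outer loop
   vertex 1.5 2.5 4.0
   vertex 0.5 1.0 2.5
   vertex 2.0 0.5 3.5
  endloop
 endfacet
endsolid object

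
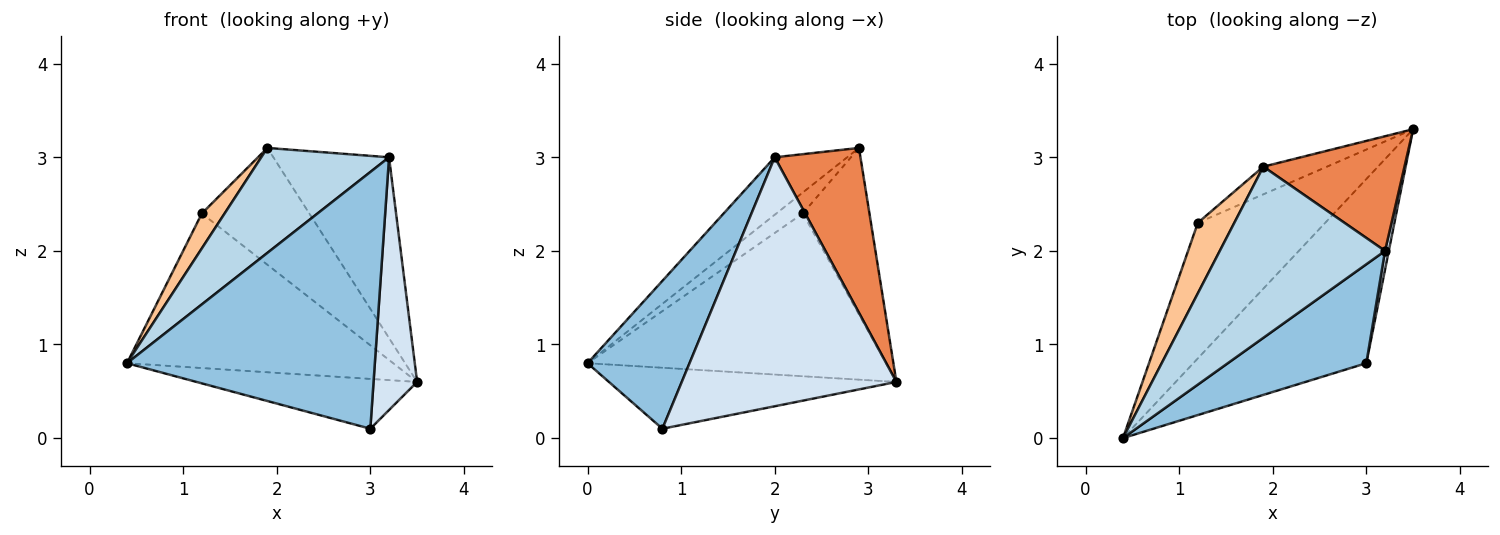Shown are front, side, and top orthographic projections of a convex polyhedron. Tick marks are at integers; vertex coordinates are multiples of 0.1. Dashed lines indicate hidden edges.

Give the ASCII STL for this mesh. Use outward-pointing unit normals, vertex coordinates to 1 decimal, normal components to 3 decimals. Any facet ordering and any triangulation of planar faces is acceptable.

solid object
 facet normal -0.322 0.247 -0.914
  outer loop
   vertex 3.0 0.8 0.1
   vertex 0.4 0.0 0.8
   vertex 3.5 3.3 0.6
  endloop
 endfacet
 facet normal 0.358 -0.871 0.336
  outer loop
   vertex 3.2 2.0 3.0
   vertex 0.4 0.0 0.8
   vertex 3.0 0.8 0.1
  endloop
 endfacet
 facet normal -0.284 -0.501 0.817
  outer loop
   vertex 3.2 2.0 3.0
   vertex 1.9 2.9 3.1
   vertex 0.4 0.0 0.8
  endloop
 endfacet
 facet normal 0.980 -0.199 0.015
  outer loop
   vertex 3.2 2.0 3.0
   vertex 3.0 0.8 0.1
   vertex 3.5 3.3 0.6
  endloop
 endfacet
 facet normal 0.530 0.716 0.454
  outer loop
   vertex 3.2 2.0 3.0
   vertex 3.5 3.3 0.6
   vertex 1.9 2.9 3.1
  endloop
 endfacet
 facet normal -0.644 0.575 -0.504
  outer loop
   vertex 1.2 2.3 2.4
   vertex 3.5 3.3 0.6
   vertex 0.4 0.0 0.8
  endloop
 endfacet
 facet normal -0.458 -0.395 0.796
  outer loop
   vertex 1.2 2.3 2.4
   vertex 0.4 0.0 0.8
   vertex 1.9 2.9 3.1
  endloop
 endfacet
 facet normal -0.517 0.833 -0.197
  outer loop
   vertex 1.2 2.3 2.4
   vertex 1.9 2.9 3.1
   vertex 3.5 3.3 0.6
  endloop
 endfacet
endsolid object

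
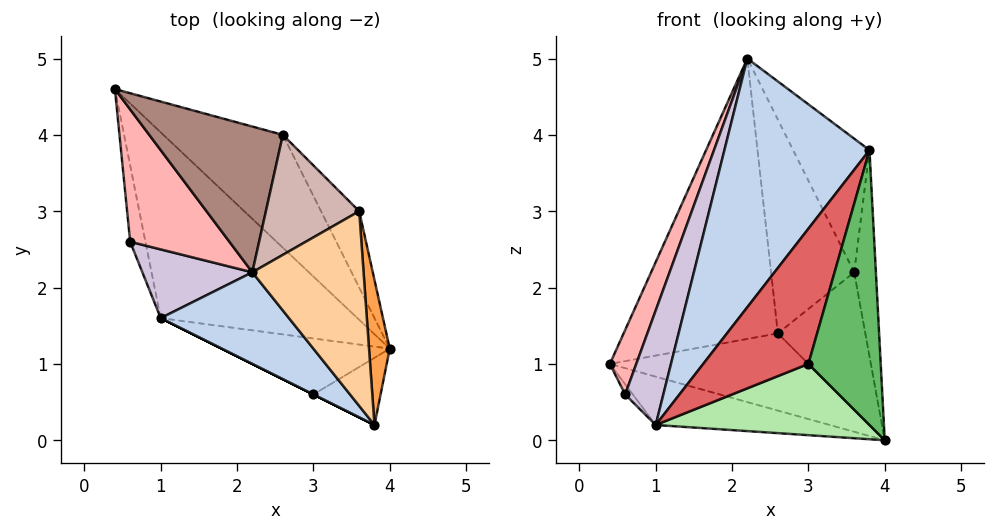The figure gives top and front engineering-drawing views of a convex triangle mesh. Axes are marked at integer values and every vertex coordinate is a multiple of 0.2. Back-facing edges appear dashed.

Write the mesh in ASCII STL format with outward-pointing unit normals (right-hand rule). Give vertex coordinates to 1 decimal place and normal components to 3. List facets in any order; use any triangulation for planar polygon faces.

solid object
 facet normal -0.031 0.252 -0.967
  outer loop
   vertex 1.0 1.6 0.2
   vertex 0.4 4.6 1.0
   vertex 4.0 1.2 0.0
  endloop
 endfacet
 facet normal -0.675 -0.693 0.255
  outer loop
   vertex 1.0 1.6 0.2
   vertex 3.8 0.2 3.8
   vertex 2.2 2.2 5.0
  endloop
 endfacet
 facet normal 0.989 0.118 0.083
  outer loop
   vertex 3.6 3.0 2.2
   vertex 3.8 0.2 3.8
   vertex 4.0 1.2 0.0
  endloop
 endfacet
 facet normal 0.798 0.341 0.497
  outer loop
   vertex 3.6 3.0 2.2
   vertex 2.2 2.2 5.0
   vertex 3.8 0.2 3.8
  endloop
 endfacet
 facet normal 0.326 -0.918 -0.224
  outer loop
   vertex 3.0 0.6 1.0
   vertex 4.0 1.2 0.0
   vertex 3.8 0.2 3.8
  endloop
 endfacet
 facet normal -0.144 -0.778 -0.611
  outer loop
   vertex 3.0 0.6 1.0
   vertex 1.0 1.6 0.2
   vertex 4.0 1.2 0.0
  endloop
 endfacet
 facet normal -0.447 -0.894 0.000
  outer loop
   vertex 3.0 0.6 1.0
   vertex 3.8 0.2 3.8
   vertex 1.0 1.6 0.2
  endloop
 endfacet
 facet normal -0.932 -0.158 0.325
  outer loop
   vertex 0.6 2.6 0.6
   vertex 2.2 2.2 5.0
   vertex 0.4 4.6 1.0
  endloop
 endfacet
 facet normal -0.551 0.110 -0.827
  outer loop
   vertex 0.6 2.6 0.6
   vertex 0.4 4.6 1.0
   vertex 1.0 1.6 0.2
  endloop
 endfacet
 facet normal -0.852 -0.449 0.269
  outer loop
   vertex 0.6 2.6 0.6
   vertex 1.0 1.6 0.2
   vertex 2.2 2.2 5.0
  endloop
 endfacet
 facet normal 0.156 0.876 0.456
  outer loop
   vertex 2.6 4.0 1.4
   vertex 0.4 4.6 1.0
   vertex 2.2 2.2 5.0
  endloop
 endfacet
 facet normal 0.433 0.786 0.441
  outer loop
   vertex 2.6 4.0 1.4
   vertex 2.2 2.2 5.0
   vertex 3.6 3.0 2.2
  endloop
 endfacet
 facet normal 0.291 0.540 -0.790
  outer loop
   vertex 2.6 4.0 1.4
   vertex 4.0 1.2 0.0
   vertex 0.4 4.6 1.0
  endloop
 endfacet
 facet normal 0.784 0.543 -0.302
  outer loop
   vertex 2.6 4.0 1.4
   vertex 3.6 3.0 2.2
   vertex 4.0 1.2 0.0
  endloop
 endfacet
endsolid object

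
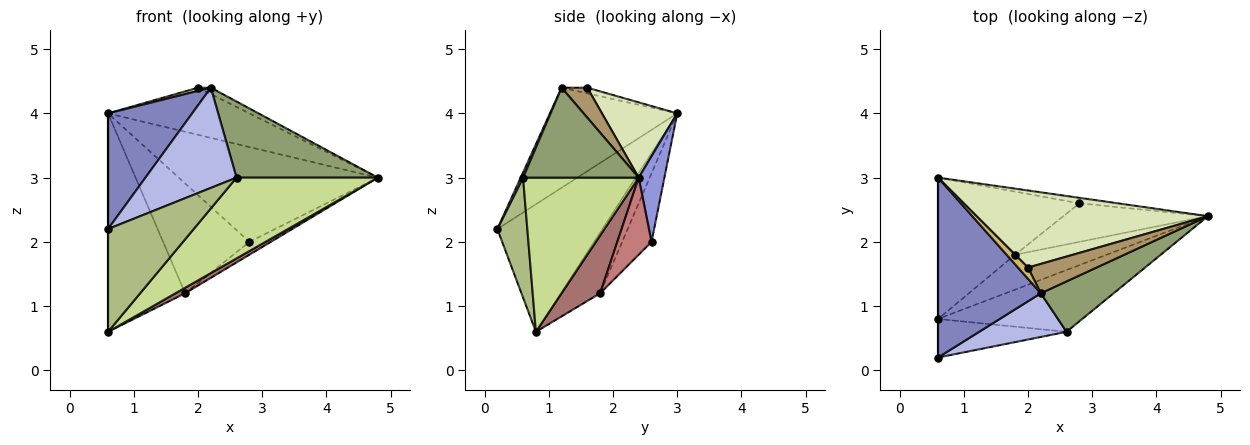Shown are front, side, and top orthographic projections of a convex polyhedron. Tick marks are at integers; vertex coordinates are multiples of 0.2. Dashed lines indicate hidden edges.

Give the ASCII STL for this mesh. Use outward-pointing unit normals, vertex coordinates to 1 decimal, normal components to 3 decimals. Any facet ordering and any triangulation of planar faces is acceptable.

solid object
 facet normal -1.000 0.000 0.000
  outer loop
   vertex 0.6 0.8 0.6
   vertex 0.6 0.2 2.2
   vertex 0.6 3.0 4.0
  endloop
 endfacet
 facet normal -0.633 -0.418 0.651
  outer loop
   vertex 2.2 1.2 4.4
   vertex 0.6 3.0 4.0
   vertex 0.6 0.2 2.2
  endloop
 endfacet
 facet normal 0.128 0.990 -0.057
  outer loop
   vertex 2.8 2.6 2.0
   vertex 0.6 3.0 4.0
   vertex 4.8 2.4 3.0
  endloop
 endfacet
 facet normal 0.023 -0.916 0.399
  outer loop
   vertex 2.6 0.6 3.0
   vertex 2.2 1.2 4.4
   vertex 0.6 0.2 2.2
  endloop
 endfacet
 facet normal 0.564 -0.689 0.456
  outer loop
   vertex 2.6 0.6 3.0
   vertex 4.8 2.4 3.0
   vertex 2.2 1.2 4.4
  endloop
 endfacet
 facet normal 0.311 -0.890 -0.334
  outer loop
   vertex 2.6 0.6 3.0
   vertex 0.6 0.2 2.2
   vertex 0.6 0.8 0.6
  endloop
 endfacet
 facet normal 0.545 -0.666 -0.510
  outer loop
   vertex 2.6 0.6 3.0
   vertex 0.6 0.8 0.6
   vertex 4.8 2.4 3.0
  endloop
 endfacet
 facet normal 0.268 0.502 0.822
  outer loop
   vertex 2.0 1.6 4.4
   vertex 4.8 2.4 3.0
   vertex 0.6 3.0 4.0
  endloop
 endfacet
 facet normal 0.393 0.197 0.898
  outer loop
   vertex 2.0 1.6 4.4
   vertex 2.2 1.2 4.4
   vertex 4.8 2.4 3.0
  endloop
 endfacet
 facet normal -0.482 -0.241 0.843
  outer loop
   vertex 2.0 1.6 4.4
   vertex 0.6 3.0 4.0
   vertex 2.2 1.2 4.4
  endloop
 endfacet
 facet normal -0.393 0.772 -0.499
  outer loop
   vertex 1.8 1.8 1.2
   vertex 0.6 0.8 0.6
   vertex 0.6 3.0 4.0
  endloop
 endfacet
 facet normal -0.283 0.832 -0.478
  outer loop
   vertex 1.8 1.8 1.2
   vertex 0.6 3.0 4.0
   vertex 2.8 2.6 2.0
  endloop
 endfacet
 facet normal 0.529 -0.132 -0.838
  outer loop
   vertex 1.8 1.8 1.2
   vertex 4.8 2.4 3.0
   vertex 0.6 0.8 0.6
  endloop
 endfacet
 facet normal 0.451 0.282 -0.846
  outer loop
   vertex 1.8 1.8 1.2
   vertex 2.8 2.6 2.0
   vertex 4.8 2.4 3.0
  endloop
 endfacet
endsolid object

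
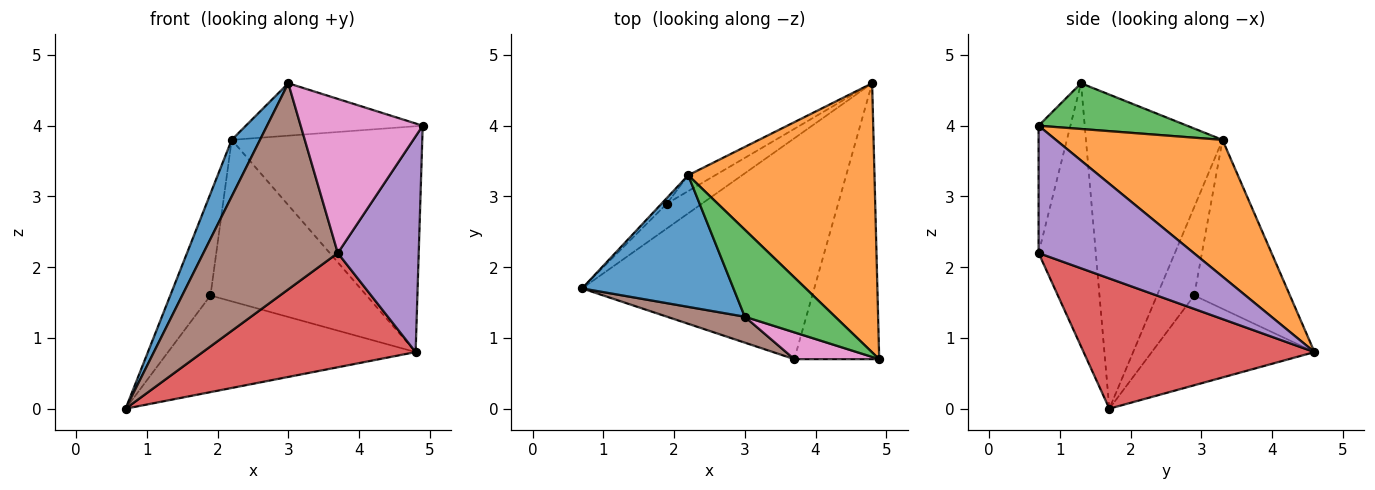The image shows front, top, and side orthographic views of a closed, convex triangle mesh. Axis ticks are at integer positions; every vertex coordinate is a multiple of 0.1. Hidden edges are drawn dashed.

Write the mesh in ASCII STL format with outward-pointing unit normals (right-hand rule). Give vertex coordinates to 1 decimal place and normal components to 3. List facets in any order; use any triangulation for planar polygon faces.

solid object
 facet normal -0.886 -0.183 0.427
  outer loop
   vertex 2.2 3.3 3.8
   vertex 0.7 1.7 0.0
   vertex 3.0 1.3 4.6
  endloop
 endfacet
 facet normal 0.490 0.560 0.668
  outer loop
   vertex 2.2 3.3 3.8
   vertex 4.9 0.7 4.0
   vertex 4.8 4.6 0.8
  endloop
 endfacet
 facet normal 0.398 0.473 0.786
  outer loop
   vertex 2.2 3.3 3.8
   vertex 3.0 1.3 4.6
   vertex 4.9 0.7 4.0
  endloop
 endfacet
 facet normal 0.446 -0.411 -0.795
  outer loop
   vertex 3.7 0.7 2.2
   vertex 0.7 1.7 0.0
   vertex 4.8 4.6 0.8
  endloop
 endfacet
 facet normal 0.763 -0.398 -0.509
  outer loop
   vertex 3.7 0.7 2.2
   vertex 4.8 4.6 0.8
   vertex 4.9 0.7 4.0
  endloop
 endfacet
 facet normal -0.389 -0.914 0.115
  outer loop
   vertex 3.7 0.7 2.2
   vertex 3.0 1.3 4.6
   vertex 0.7 1.7 0.0
  endloop
 endfacet
 facet normal -0.249 -0.954 0.166
  outer loop
   vertex 3.7 0.7 2.2
   vertex 4.9 0.7 4.0
   vertex 3.0 1.3 4.6
  endloop
 endfacet
 facet normal -0.537 0.817 -0.210
  outer loop
   vertex 1.9 2.9 1.6
   vertex 4.8 4.6 0.8
   vertex 0.7 1.7 0.0
  endloop
 endfacet
 facet normal -0.679 0.733 -0.041
  outer loop
   vertex 1.9 2.9 1.6
   vertex 0.7 1.7 0.0
   vertex 2.2 3.3 3.8
  endloop
 endfacet
 facet normal -0.521 0.849 -0.083
  outer loop
   vertex 1.9 2.9 1.6
   vertex 2.2 3.3 3.8
   vertex 4.8 4.6 0.8
  endloop
 endfacet
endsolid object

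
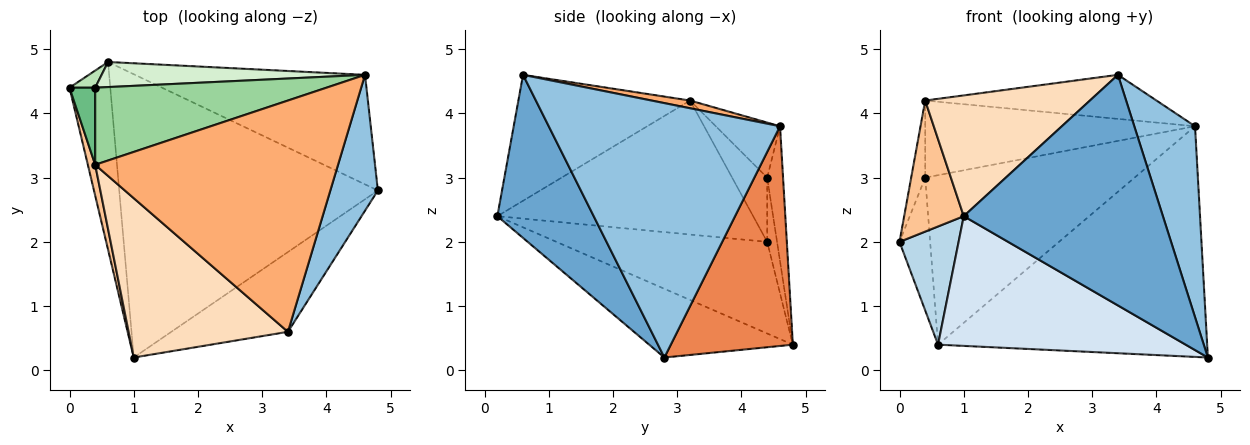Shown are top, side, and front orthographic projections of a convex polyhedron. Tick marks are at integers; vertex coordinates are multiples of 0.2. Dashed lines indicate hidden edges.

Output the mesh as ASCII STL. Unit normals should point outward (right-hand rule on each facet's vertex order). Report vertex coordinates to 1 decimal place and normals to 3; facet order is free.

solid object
 facet normal 0.416 -0.859 -0.297
  outer loop
   vertex 3.4 0.6 4.6
   vertex 1.0 0.2 2.4
   vertex 4.8 2.8 0.2
  endloop
 endfacet
 facet normal 0.952 -0.250 0.178
  outer loop
   vertex 4.6 4.6 3.8
   vertex 3.4 0.6 4.6
   vertex 4.8 2.8 0.2
  endloop
 endfacet
 facet normal -0.885 -0.248 -0.394
  outer loop
   vertex 0.6 4.8 0.4
   vertex 1.0 0.2 2.4
   vertex 0.0 4.4 2.0
  endloop
 endfacet
 facet normal -0.235 -0.405 -0.884
  outer loop
   vertex 0.6 4.8 0.4
   vertex 4.8 2.8 0.2
   vertex 1.0 0.2 2.4
  endloop
 endfacet
 facet normal 0.379 0.836 -0.397
  outer loop
   vertex 0.6 4.8 0.4
   vertex 4.6 4.6 3.8
   vertex 4.8 2.8 0.2
  endloop
 endfacet
 facet normal 0.031 0.187 0.982
  outer loop
   vertex 0.4 3.2 4.2
   vertex 3.4 0.6 4.6
   vertex 4.6 4.6 3.8
  endloop
 endfacet
 facet normal -0.973 -0.226 0.053
  outer loop
   vertex 0.4 3.2 4.2
   vertex 0.0 4.4 2.0
   vertex 1.0 0.2 2.4
  endloop
 endfacet
 facet normal -0.533 -0.511 0.674
  outer loop
   vertex 0.4 3.2 4.2
   vertex 1.0 0.2 2.4
   vertex 3.4 0.6 4.6
  endloop
 endfacet
 facet normal -0.870 0.348 0.348
  outer loop
   vertex 0.4 4.4 3.0
   vertex 0.0 4.4 2.0
   vertex 0.4 3.2 4.2
  endloop
 endfacet
 facet normal -0.166 0.697 0.697
  outer loop
   vertex 0.4 4.4 3.0
   vertex 0.4 3.2 4.2
   vertex 4.6 4.6 3.8
  endloop
 endfacet
 facet normal -0.305 0.945 0.122
  outer loop
   vertex 0.4 4.4 3.0
   vertex 0.6 4.8 0.4
   vertex 0.0 4.4 2.0
  endloop
 endfacet
 facet normal -0.075 0.986 0.146
  outer loop
   vertex 0.4 4.4 3.0
   vertex 4.6 4.6 3.8
   vertex 0.6 4.8 0.4
  endloop
 endfacet
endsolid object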